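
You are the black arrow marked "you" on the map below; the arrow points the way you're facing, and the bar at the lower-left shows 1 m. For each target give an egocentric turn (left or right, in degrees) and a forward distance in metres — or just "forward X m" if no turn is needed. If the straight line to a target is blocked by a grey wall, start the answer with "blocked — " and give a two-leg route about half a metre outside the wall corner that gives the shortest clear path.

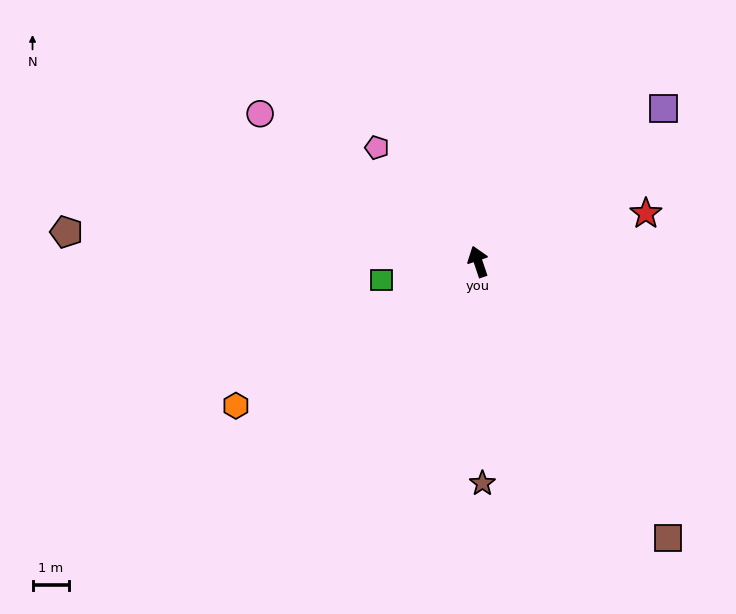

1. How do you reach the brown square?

turn right 164°, forward 9.1 m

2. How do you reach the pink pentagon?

turn left 23°, forward 4.1 m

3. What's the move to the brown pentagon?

turn left 67°, forward 11.2 m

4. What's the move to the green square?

turn left 82°, forward 2.7 m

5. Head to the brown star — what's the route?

turn left 162°, forward 6.0 m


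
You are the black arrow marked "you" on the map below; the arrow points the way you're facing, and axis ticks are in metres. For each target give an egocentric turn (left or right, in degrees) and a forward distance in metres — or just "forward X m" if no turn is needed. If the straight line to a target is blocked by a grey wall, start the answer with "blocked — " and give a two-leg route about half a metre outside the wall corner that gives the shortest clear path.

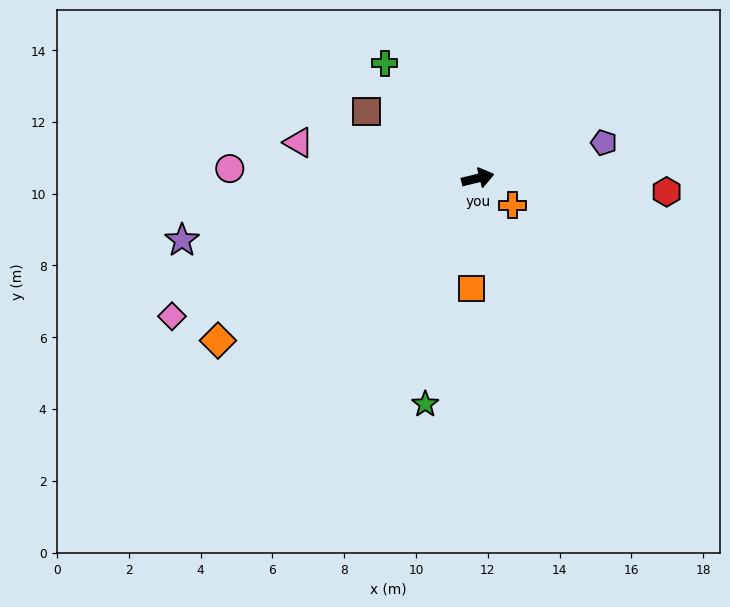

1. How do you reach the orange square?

turn right 107°, forward 3.1 m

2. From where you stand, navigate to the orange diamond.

turn right 162°, forward 8.5 m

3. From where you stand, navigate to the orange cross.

turn right 52°, forward 1.2 m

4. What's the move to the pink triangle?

turn left 155°, forward 5.1 m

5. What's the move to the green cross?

turn left 115°, forward 4.1 m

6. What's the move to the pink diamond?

turn right 170°, forward 9.3 m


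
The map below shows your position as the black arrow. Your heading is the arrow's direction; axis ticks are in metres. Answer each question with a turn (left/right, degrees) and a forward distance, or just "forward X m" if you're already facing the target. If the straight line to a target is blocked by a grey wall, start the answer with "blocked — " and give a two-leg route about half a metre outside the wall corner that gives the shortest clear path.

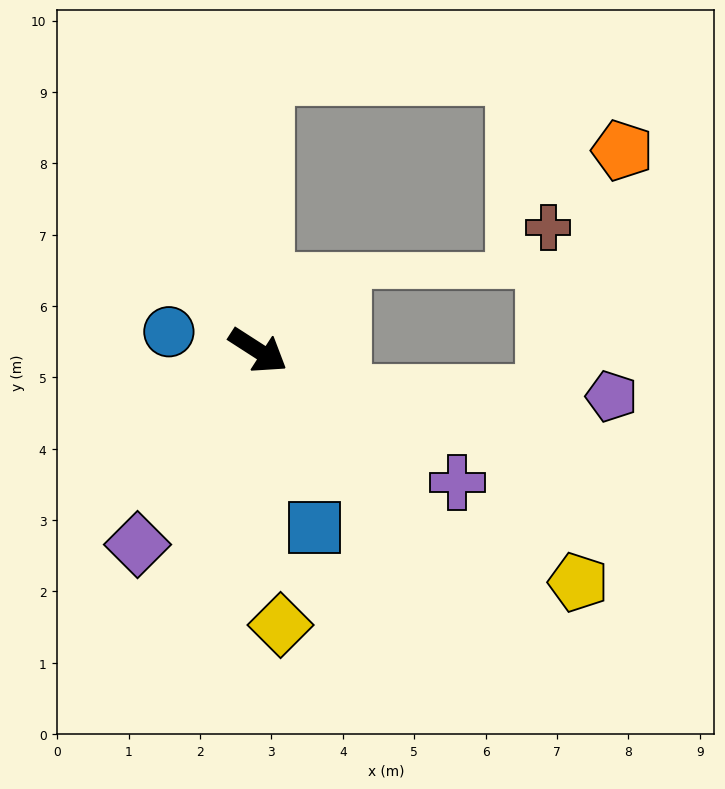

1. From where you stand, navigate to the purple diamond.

turn right 89°, forward 3.2 m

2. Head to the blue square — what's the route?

turn right 40°, forward 2.6 m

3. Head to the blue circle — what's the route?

turn right 159°, forward 1.3 m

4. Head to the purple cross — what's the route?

forward 3.3 m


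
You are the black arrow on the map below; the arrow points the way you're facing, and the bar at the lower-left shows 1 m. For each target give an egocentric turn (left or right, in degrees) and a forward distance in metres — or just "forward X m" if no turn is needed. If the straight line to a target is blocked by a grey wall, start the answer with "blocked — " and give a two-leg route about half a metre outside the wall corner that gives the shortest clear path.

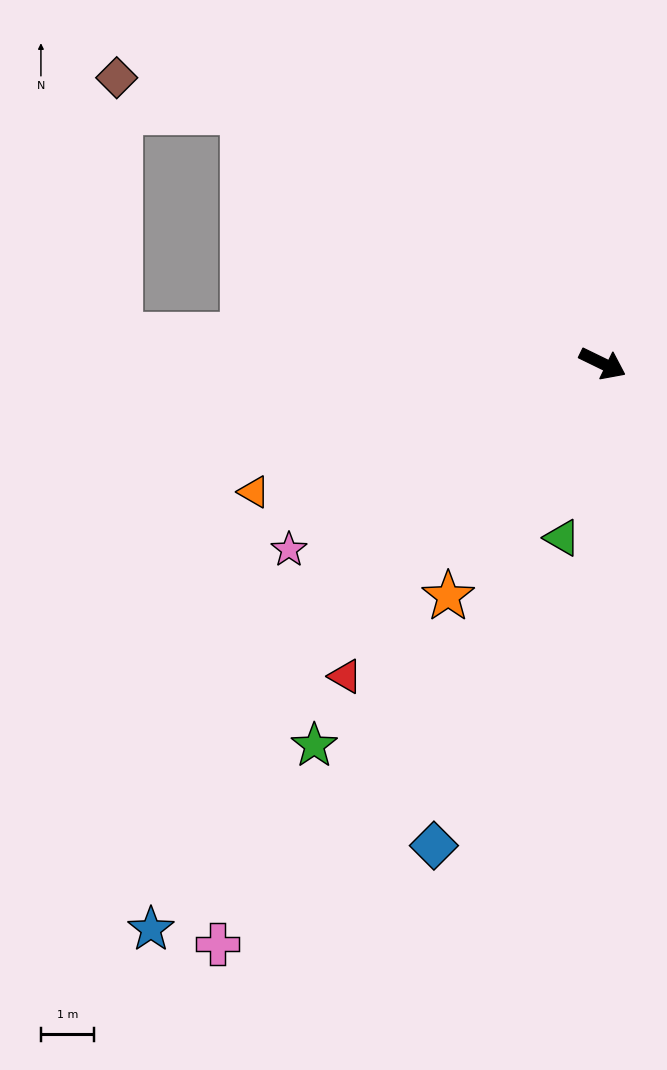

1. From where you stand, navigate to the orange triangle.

turn right 134°, forward 7.0 m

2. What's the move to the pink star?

turn right 123°, forward 6.8 m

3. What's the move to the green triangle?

turn right 77°, forward 3.3 m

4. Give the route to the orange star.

turn right 98°, forward 5.2 m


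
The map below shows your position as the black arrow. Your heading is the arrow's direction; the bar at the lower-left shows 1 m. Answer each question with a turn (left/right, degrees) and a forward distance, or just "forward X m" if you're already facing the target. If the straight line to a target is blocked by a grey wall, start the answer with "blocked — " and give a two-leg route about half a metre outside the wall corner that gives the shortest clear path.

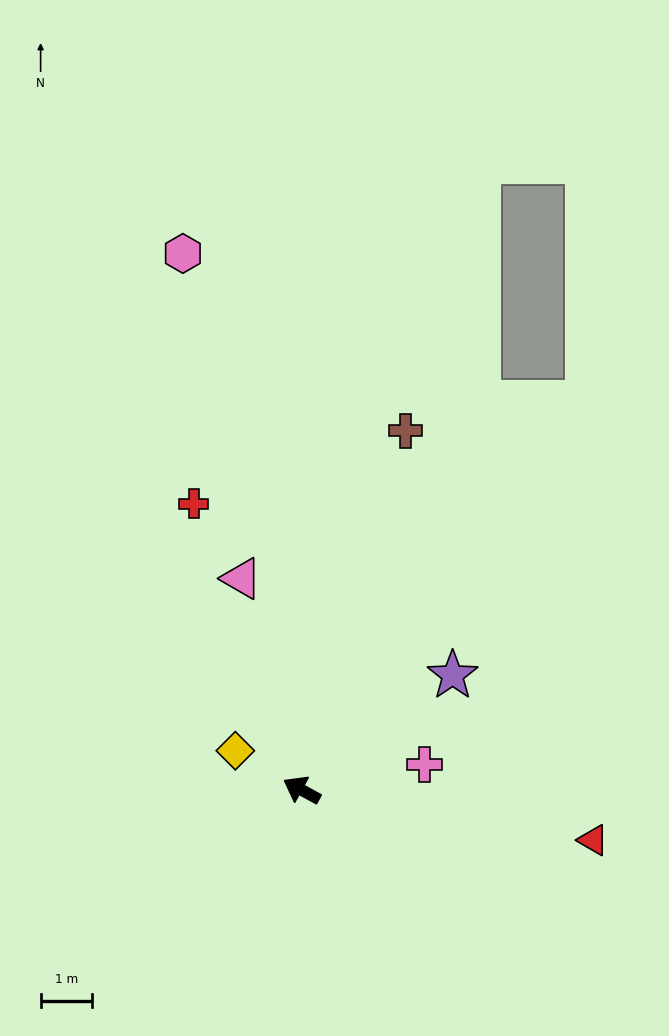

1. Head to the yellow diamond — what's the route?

forward 1.5 m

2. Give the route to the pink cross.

turn right 140°, forward 2.4 m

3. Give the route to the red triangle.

turn right 161°, forward 5.7 m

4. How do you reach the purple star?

turn right 114°, forward 3.7 m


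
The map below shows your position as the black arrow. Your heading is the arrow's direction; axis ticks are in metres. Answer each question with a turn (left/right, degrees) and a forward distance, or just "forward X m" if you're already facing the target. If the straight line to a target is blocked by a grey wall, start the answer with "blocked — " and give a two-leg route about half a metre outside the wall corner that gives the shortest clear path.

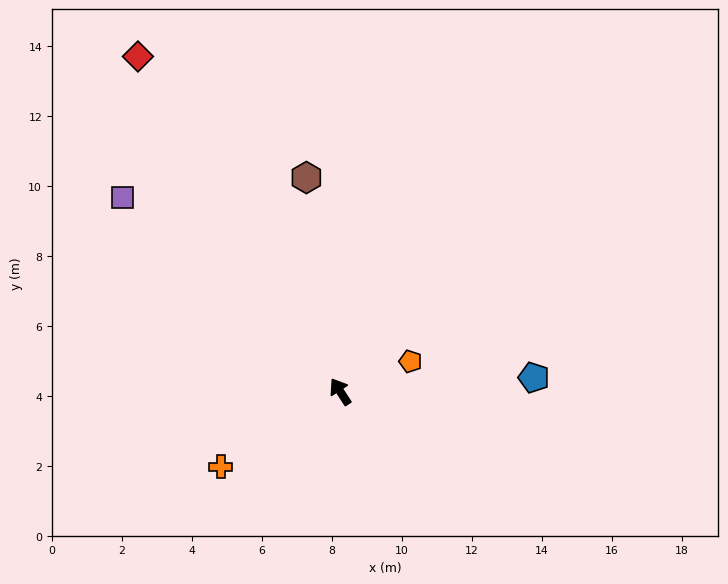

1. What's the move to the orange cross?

turn left 89°, forward 4.0 m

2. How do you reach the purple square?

turn left 15°, forward 8.3 m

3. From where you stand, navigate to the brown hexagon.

turn right 24°, forward 6.2 m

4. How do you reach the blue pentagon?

turn right 119°, forward 5.5 m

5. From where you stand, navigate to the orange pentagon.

turn right 100°, forward 2.2 m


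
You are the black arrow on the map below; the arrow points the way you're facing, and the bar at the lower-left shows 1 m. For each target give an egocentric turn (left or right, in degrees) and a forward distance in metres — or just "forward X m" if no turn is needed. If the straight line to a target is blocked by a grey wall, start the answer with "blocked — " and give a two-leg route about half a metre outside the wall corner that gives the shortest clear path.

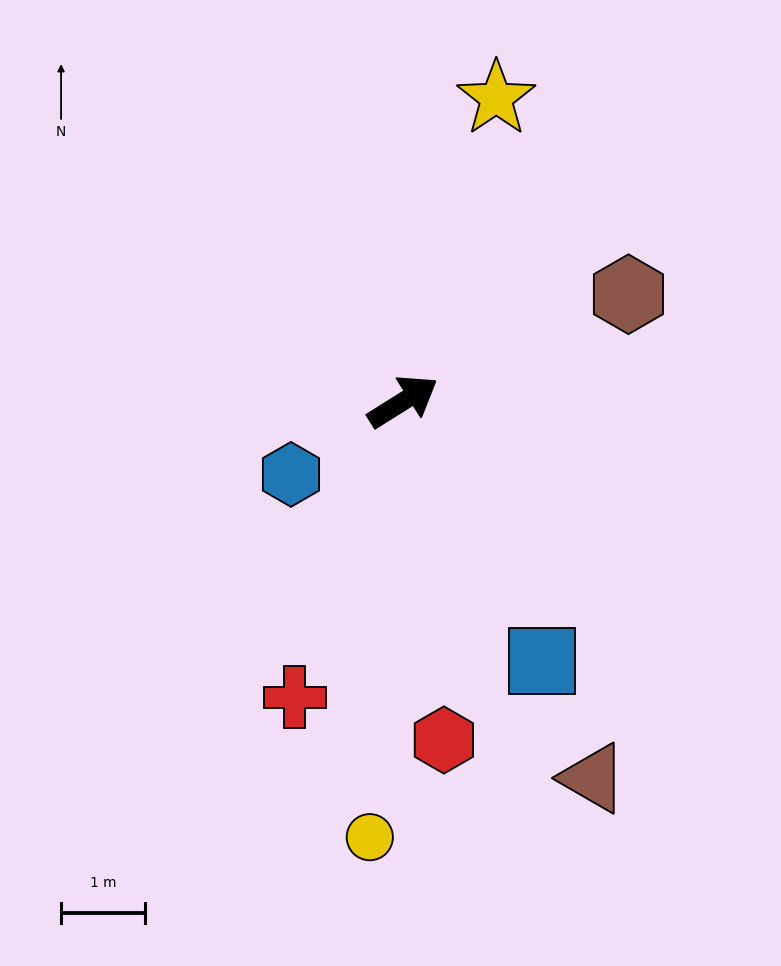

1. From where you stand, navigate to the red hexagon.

turn right 115°, forward 4.1 m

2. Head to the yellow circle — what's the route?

turn right 126°, forward 5.2 m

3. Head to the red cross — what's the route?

turn right 142°, forward 3.8 m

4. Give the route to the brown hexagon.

turn right 7°, forward 3.0 m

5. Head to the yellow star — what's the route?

turn left 41°, forward 3.8 m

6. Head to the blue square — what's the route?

turn right 94°, forward 3.5 m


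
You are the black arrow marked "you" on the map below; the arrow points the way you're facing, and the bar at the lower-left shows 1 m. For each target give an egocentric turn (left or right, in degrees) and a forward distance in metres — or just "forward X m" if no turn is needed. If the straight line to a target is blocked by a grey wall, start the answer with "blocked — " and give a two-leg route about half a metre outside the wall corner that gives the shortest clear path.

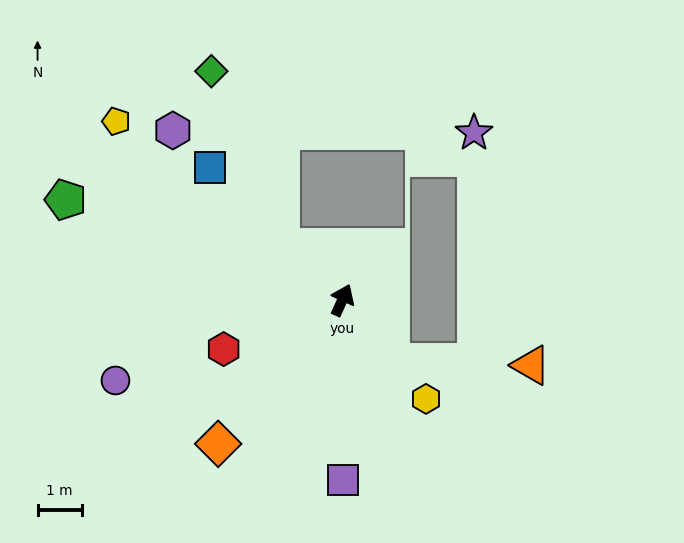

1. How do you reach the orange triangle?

blocked — turn right 118°, forward 1.8 m, then turn left 51°, forward 3.2 m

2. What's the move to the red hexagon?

turn left 137°, forward 2.9 m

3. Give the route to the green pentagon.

turn left 94°, forward 6.7 m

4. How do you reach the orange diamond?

turn left 163°, forward 4.3 m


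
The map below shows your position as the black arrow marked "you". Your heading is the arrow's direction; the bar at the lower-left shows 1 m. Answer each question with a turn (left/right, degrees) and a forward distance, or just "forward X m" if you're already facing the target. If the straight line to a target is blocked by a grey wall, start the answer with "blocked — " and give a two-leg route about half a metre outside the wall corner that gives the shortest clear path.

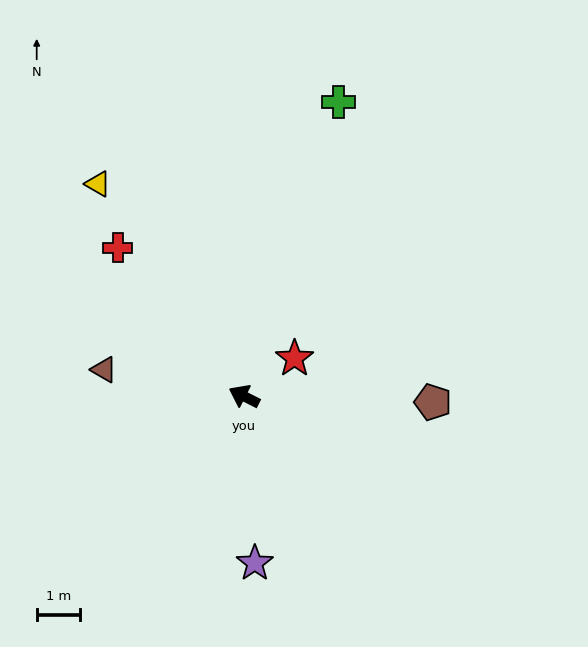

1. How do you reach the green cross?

turn right 81°, forward 7.1 m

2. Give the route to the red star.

turn right 116°, forward 1.4 m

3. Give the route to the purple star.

turn left 120°, forward 3.8 m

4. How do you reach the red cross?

turn right 23°, forward 4.5 m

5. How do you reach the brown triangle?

turn left 16°, forward 3.3 m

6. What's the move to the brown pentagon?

turn right 155°, forward 4.3 m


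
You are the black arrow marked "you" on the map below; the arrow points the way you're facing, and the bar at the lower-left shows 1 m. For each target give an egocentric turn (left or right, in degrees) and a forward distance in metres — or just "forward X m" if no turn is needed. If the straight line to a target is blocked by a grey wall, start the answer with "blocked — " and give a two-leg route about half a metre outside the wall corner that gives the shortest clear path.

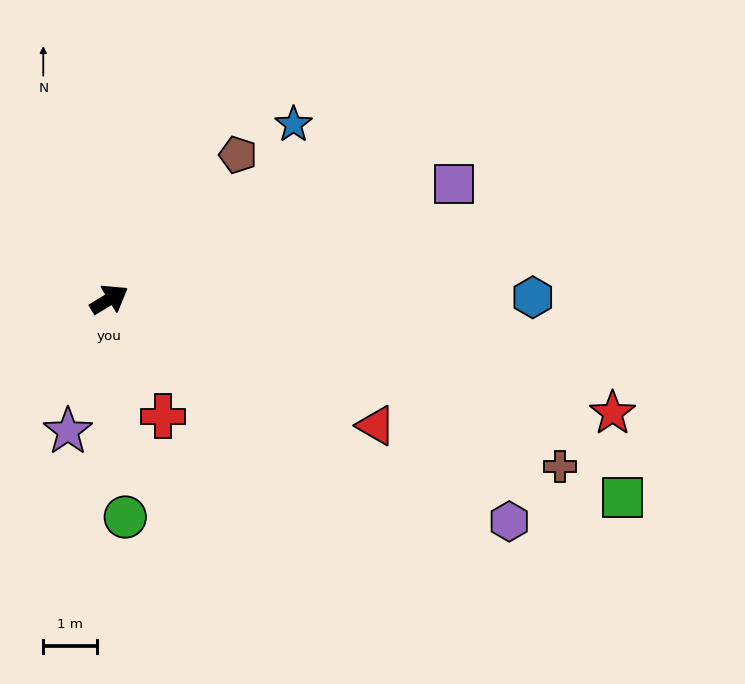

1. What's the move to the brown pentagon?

turn left 17°, forward 3.6 m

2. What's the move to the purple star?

turn right 139°, forward 2.6 m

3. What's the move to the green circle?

turn right 117°, forward 4.0 m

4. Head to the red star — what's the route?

turn right 44°, forward 9.5 m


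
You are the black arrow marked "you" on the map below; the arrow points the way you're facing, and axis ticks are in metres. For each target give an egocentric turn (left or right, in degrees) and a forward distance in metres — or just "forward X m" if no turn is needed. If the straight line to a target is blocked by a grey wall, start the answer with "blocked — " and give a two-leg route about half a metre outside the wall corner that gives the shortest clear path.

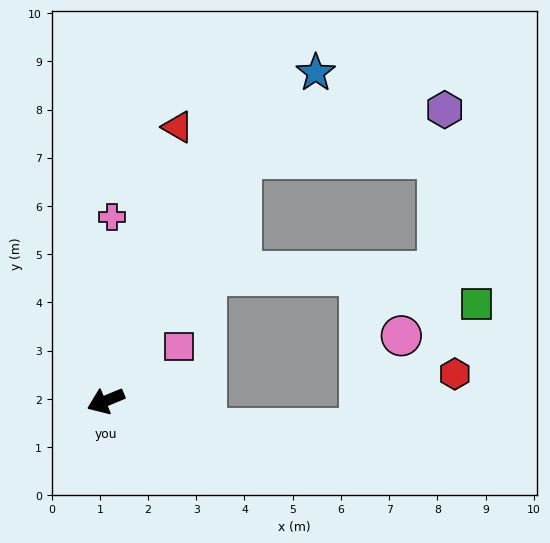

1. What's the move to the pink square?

turn right 166°, forward 1.9 m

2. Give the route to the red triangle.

turn right 127°, forward 5.9 m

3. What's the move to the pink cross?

turn right 114°, forward 3.8 m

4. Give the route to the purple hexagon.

blocked — turn right 142°, forward 5.8 m, then turn right 47°, forward 4.3 m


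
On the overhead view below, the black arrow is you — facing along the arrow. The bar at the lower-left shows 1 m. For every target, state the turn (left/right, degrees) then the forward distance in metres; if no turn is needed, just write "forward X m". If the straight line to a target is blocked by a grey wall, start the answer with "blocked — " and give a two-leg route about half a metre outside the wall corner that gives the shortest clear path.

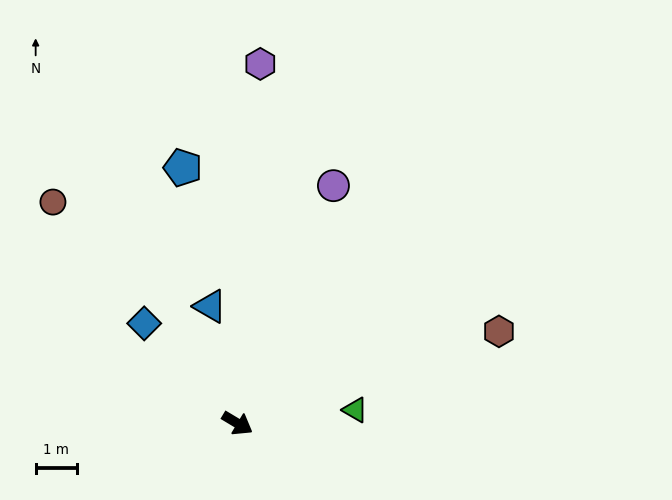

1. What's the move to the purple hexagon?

turn left 117°, forward 8.7 m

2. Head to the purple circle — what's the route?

turn left 99°, forward 6.2 m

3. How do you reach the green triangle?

turn left 37°, forward 2.9 m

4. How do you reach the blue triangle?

turn left 134°, forward 2.9 m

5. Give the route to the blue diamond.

turn left 164°, forward 3.3 m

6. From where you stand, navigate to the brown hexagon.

turn left 50°, forward 6.7 m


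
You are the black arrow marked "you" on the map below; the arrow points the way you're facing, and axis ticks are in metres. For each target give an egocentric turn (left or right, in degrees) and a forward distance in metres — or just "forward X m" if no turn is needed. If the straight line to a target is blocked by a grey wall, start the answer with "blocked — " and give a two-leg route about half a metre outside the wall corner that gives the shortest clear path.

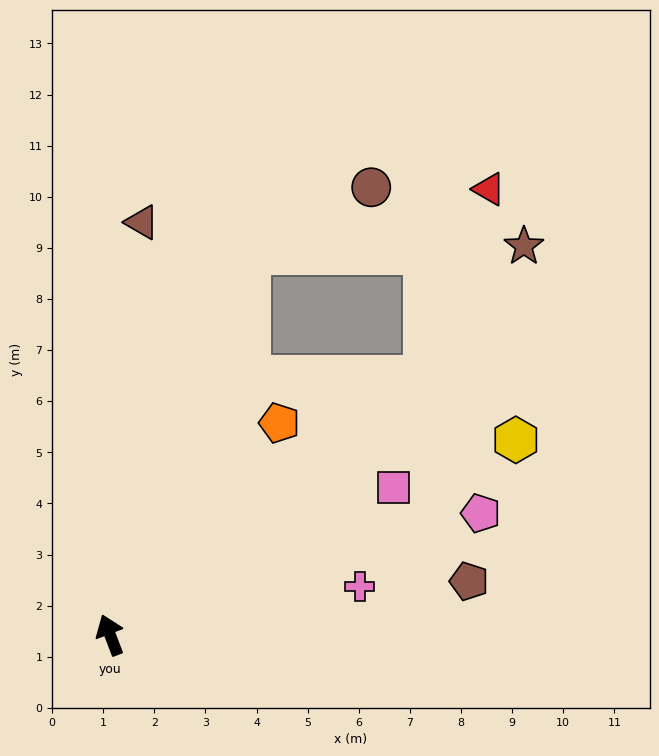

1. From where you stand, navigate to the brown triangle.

turn right 25°, forward 8.1 m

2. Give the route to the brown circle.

blocked — turn right 41°, forward 8.0 m, then turn right 42°, forward 2.7 m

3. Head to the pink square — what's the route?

turn right 83°, forward 6.2 m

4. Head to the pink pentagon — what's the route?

turn right 93°, forward 7.6 m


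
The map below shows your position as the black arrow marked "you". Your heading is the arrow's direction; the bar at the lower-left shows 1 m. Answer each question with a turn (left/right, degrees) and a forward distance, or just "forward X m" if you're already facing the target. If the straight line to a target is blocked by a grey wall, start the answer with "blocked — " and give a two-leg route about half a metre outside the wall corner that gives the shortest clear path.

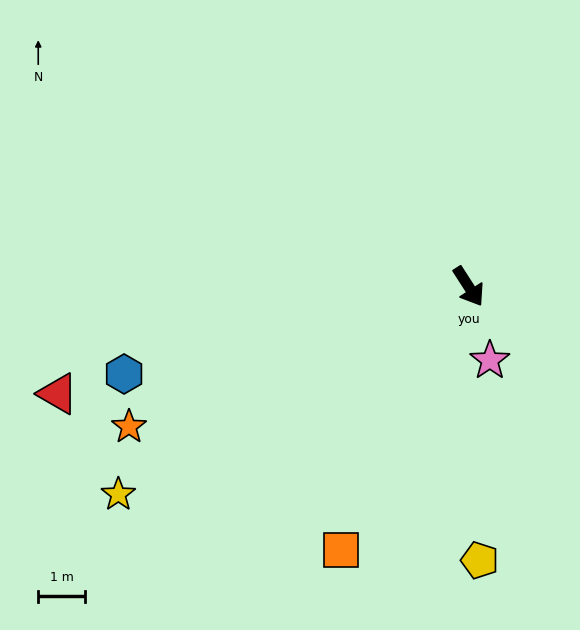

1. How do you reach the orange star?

turn right 100°, forward 7.8 m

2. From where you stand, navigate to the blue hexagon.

turn right 109°, forward 7.5 m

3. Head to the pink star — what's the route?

turn right 17°, forward 1.6 m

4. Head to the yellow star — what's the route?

turn right 92°, forward 8.6 m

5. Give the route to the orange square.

turn right 59°, forward 6.2 m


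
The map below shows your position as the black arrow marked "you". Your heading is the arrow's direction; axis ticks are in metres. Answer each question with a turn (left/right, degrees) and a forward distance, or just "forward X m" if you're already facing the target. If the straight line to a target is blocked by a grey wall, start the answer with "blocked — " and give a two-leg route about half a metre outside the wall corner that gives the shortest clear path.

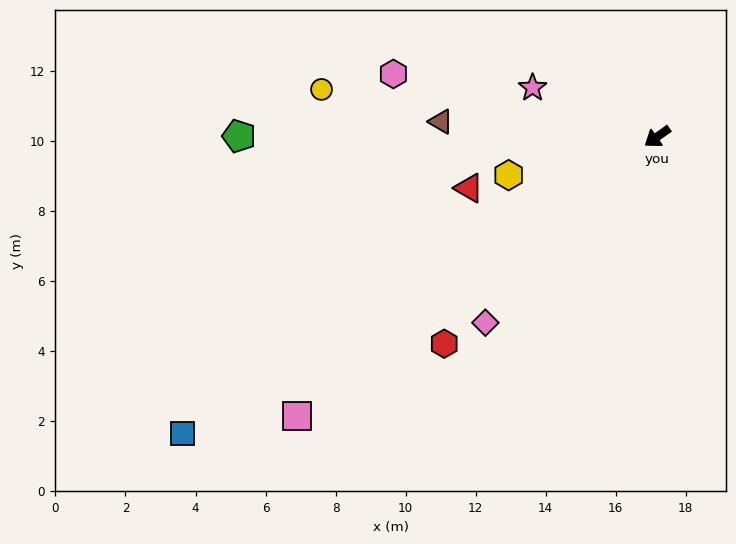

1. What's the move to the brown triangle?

turn right 39°, forward 6.2 m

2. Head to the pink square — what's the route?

turn left 2°, forward 13.0 m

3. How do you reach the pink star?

turn right 57°, forward 3.8 m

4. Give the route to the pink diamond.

turn left 12°, forward 7.2 m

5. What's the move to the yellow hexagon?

turn right 21°, forward 4.4 m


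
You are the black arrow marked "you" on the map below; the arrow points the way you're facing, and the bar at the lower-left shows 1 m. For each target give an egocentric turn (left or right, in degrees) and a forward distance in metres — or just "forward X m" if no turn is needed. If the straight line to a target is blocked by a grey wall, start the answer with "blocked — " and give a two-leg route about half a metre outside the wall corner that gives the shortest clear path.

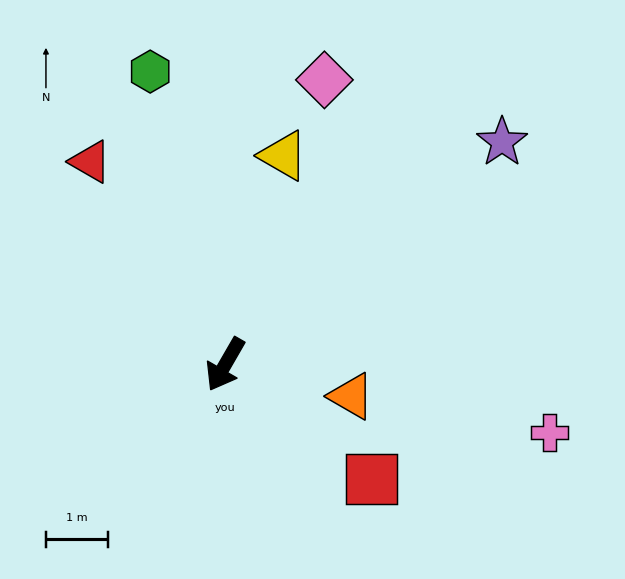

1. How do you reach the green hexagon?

turn right 136°, forward 4.9 m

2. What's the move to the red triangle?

turn right 116°, forward 4.0 m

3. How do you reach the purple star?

turn left 159°, forward 5.8 m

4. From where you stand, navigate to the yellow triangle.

turn right 166°, forward 3.5 m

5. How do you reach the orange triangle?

turn left 106°, forward 2.1 m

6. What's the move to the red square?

turn left 82°, forward 3.0 m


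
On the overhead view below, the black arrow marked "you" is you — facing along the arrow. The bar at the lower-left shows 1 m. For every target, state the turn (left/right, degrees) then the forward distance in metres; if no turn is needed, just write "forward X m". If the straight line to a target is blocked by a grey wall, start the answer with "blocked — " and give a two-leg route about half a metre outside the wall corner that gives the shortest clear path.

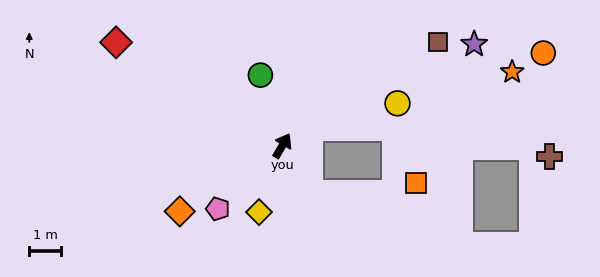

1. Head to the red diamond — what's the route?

turn left 89°, forward 6.2 m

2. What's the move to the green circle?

turn left 48°, forward 2.3 m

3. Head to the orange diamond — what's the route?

turn left 153°, forward 3.9 m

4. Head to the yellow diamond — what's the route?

turn right 169°, forward 2.2 m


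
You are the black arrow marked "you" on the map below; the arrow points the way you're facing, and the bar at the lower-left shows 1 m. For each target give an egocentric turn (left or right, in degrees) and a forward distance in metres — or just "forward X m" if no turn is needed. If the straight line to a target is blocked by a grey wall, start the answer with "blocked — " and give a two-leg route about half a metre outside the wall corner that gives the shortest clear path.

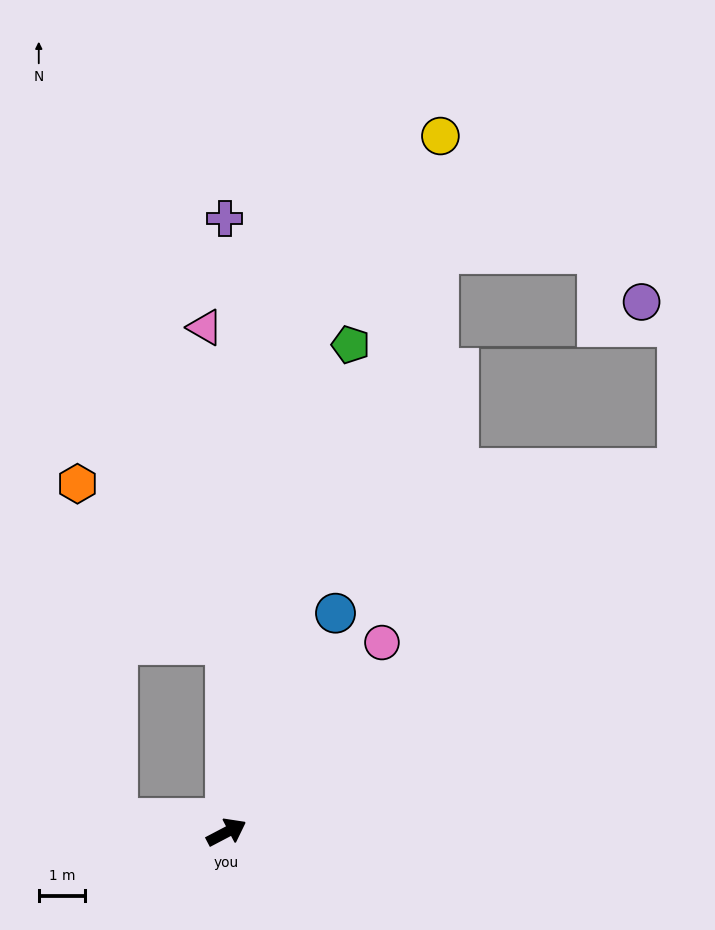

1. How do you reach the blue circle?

turn left 36°, forward 5.3 m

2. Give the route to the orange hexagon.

blocked — turn left 63°, forward 4.0 m, then turn left 42°, forward 4.7 m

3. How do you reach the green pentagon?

turn left 48°, forward 10.8 m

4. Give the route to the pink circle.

turn left 23°, forward 5.3 m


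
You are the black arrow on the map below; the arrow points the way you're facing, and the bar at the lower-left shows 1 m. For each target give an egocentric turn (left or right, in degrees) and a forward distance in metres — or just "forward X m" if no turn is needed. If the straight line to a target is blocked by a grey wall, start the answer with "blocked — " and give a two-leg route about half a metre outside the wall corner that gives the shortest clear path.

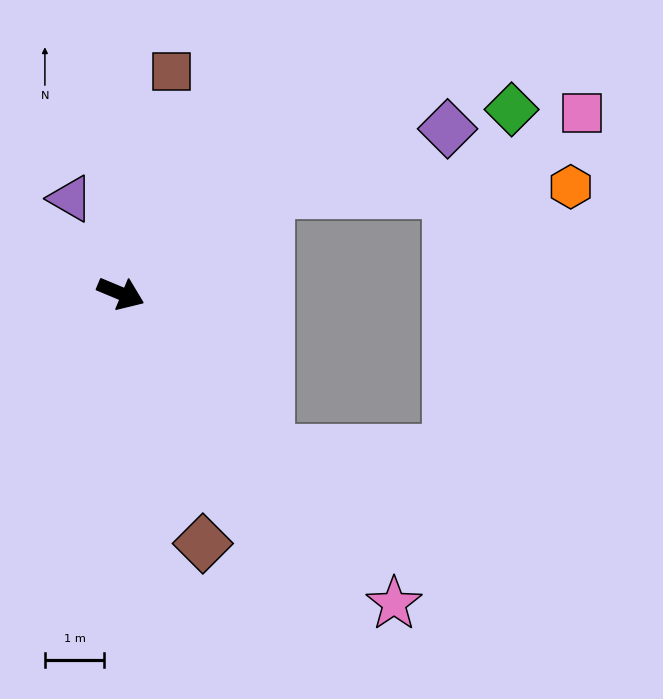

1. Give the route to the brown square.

turn left 100°, forward 3.8 m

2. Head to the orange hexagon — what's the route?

blocked — turn left 57°, forward 3.0 m, then turn right 33°, forward 5.1 m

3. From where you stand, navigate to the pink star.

turn right 26°, forward 6.9 m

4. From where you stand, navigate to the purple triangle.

turn left 141°, forward 1.8 m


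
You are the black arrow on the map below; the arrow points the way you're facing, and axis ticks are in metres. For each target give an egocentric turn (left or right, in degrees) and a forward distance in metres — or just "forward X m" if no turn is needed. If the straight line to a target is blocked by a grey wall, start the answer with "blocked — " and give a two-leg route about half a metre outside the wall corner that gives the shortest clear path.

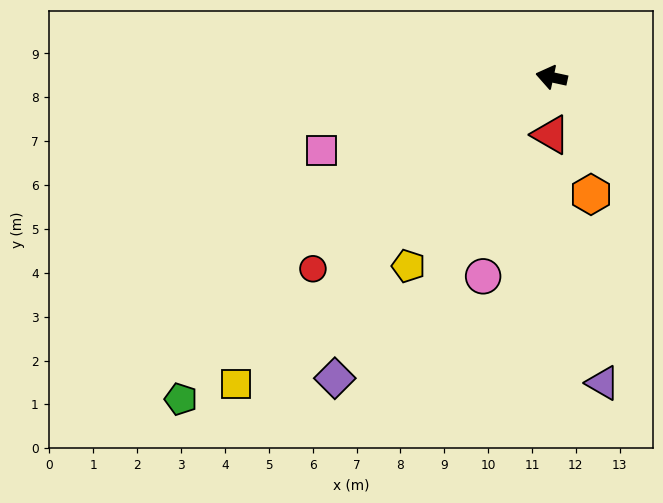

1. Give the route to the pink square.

turn left 30°, forward 5.5 m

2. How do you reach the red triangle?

turn left 101°, forward 1.3 m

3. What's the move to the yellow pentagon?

turn left 65°, forward 5.4 m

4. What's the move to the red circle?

turn left 51°, forward 7.0 m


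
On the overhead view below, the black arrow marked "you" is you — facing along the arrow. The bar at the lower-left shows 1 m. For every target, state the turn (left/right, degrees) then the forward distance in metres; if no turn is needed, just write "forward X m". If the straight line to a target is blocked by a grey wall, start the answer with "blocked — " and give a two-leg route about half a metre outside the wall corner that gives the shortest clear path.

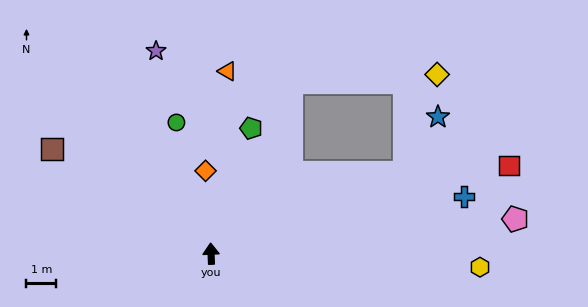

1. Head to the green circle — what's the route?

turn left 12°, forward 4.6 m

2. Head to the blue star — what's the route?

blocked — turn right 70°, forward 7.1 m, then turn left 37°, forward 2.2 m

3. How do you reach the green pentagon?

turn right 20°, forward 4.5 m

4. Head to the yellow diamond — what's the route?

blocked — turn right 27°, forward 6.4 m, then turn right 62°, forward 5.0 m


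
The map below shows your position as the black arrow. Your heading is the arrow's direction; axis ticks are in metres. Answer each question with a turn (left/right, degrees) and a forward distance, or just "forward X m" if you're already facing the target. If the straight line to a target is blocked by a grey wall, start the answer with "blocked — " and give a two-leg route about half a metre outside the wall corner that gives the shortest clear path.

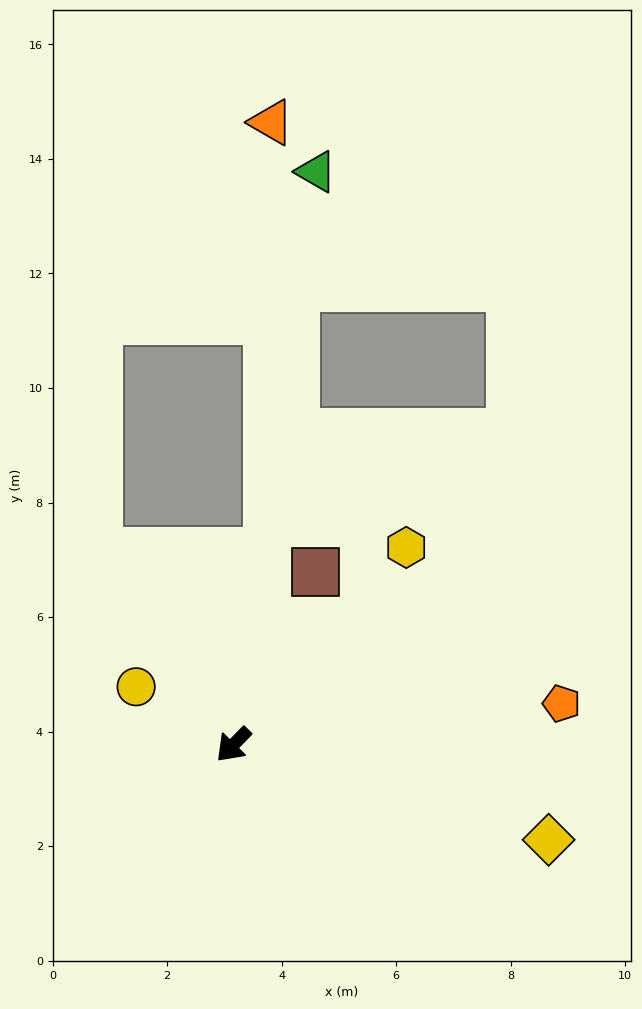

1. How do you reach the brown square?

turn right 161°, forward 3.3 m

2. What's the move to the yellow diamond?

turn left 117°, forward 5.8 m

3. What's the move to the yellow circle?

turn right 77°, forward 2.0 m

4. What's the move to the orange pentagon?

turn left 141°, forward 5.8 m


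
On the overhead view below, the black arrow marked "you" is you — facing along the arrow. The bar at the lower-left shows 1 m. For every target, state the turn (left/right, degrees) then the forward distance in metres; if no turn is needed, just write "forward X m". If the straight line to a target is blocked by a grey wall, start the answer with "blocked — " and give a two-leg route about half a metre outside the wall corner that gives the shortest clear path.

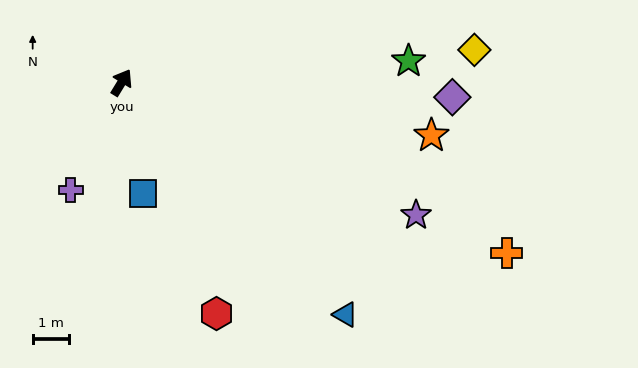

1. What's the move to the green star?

turn right 54°, forward 7.9 m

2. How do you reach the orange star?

turn right 68°, forward 8.6 m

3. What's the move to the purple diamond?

turn right 61°, forward 9.0 m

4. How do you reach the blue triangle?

turn right 105°, forward 8.8 m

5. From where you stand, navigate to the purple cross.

turn right 174°, forward 3.2 m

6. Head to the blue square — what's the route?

turn right 138°, forward 3.1 m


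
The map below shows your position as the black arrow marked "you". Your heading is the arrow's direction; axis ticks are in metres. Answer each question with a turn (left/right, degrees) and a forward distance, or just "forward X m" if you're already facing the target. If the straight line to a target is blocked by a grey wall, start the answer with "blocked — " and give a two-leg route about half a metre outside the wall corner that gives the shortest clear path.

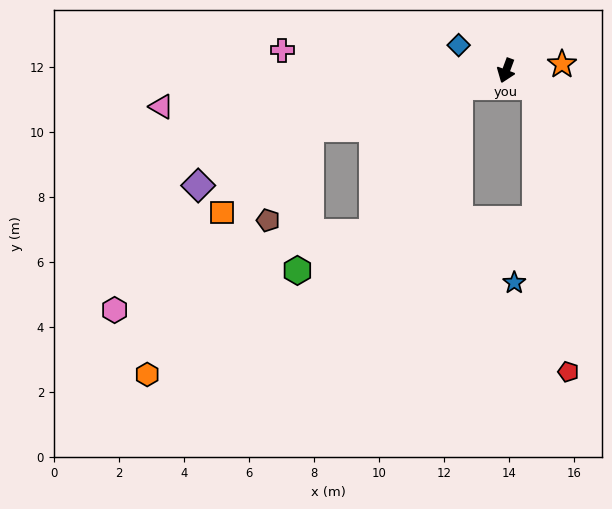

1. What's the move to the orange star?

turn left 117°, forward 1.7 m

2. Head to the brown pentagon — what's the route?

blocked — turn right 53°, forward 6.3 m, then turn left 49°, forward 3.1 m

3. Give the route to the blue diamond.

turn right 98°, forward 1.7 m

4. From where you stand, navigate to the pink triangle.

turn right 64°, forward 10.7 m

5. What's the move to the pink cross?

turn right 75°, forward 6.9 m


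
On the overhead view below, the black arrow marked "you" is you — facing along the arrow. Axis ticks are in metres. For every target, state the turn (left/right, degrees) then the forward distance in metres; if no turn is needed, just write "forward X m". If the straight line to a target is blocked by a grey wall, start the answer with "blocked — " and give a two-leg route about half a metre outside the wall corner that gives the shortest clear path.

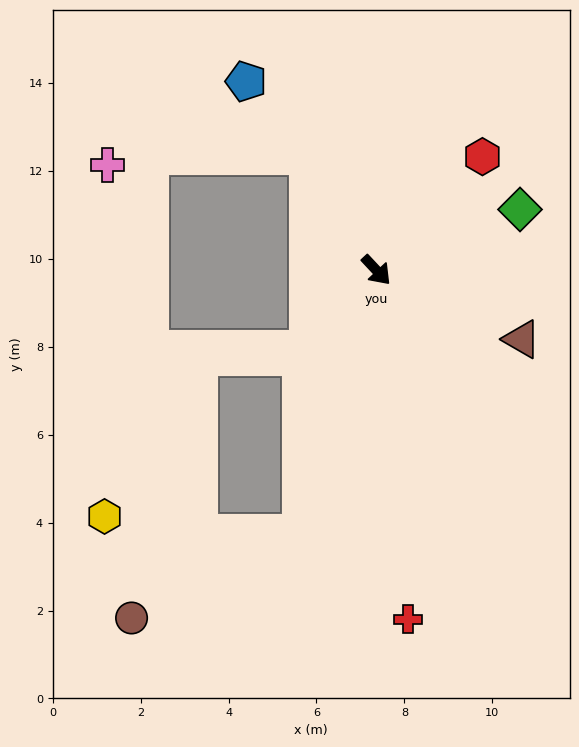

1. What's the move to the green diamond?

turn left 70°, forward 3.5 m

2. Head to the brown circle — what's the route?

blocked — turn right 59°, forward 6.2 m, then turn right 47°, forward 4.3 m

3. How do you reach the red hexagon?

turn left 94°, forward 3.5 m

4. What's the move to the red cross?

turn right 38°, forward 8.0 m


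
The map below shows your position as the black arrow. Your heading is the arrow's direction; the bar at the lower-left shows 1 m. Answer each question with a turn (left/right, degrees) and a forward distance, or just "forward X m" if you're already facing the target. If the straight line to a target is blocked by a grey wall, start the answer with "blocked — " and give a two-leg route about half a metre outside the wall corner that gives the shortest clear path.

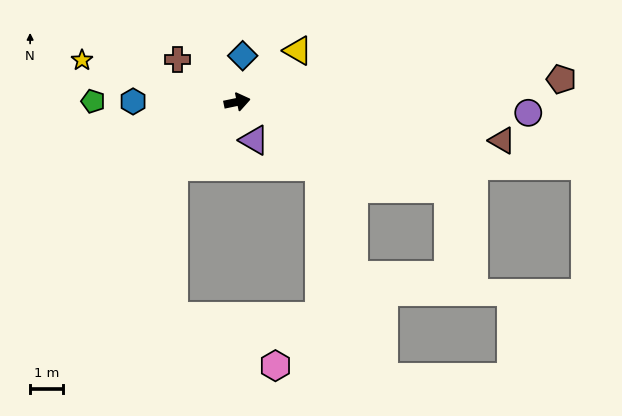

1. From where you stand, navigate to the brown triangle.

turn right 20°, forward 8.2 m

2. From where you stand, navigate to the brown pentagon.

turn right 8°, forward 9.9 m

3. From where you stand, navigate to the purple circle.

turn right 14°, forward 8.9 m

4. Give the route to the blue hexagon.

turn left 168°, forward 3.2 m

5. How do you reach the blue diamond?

turn left 71°, forward 1.4 m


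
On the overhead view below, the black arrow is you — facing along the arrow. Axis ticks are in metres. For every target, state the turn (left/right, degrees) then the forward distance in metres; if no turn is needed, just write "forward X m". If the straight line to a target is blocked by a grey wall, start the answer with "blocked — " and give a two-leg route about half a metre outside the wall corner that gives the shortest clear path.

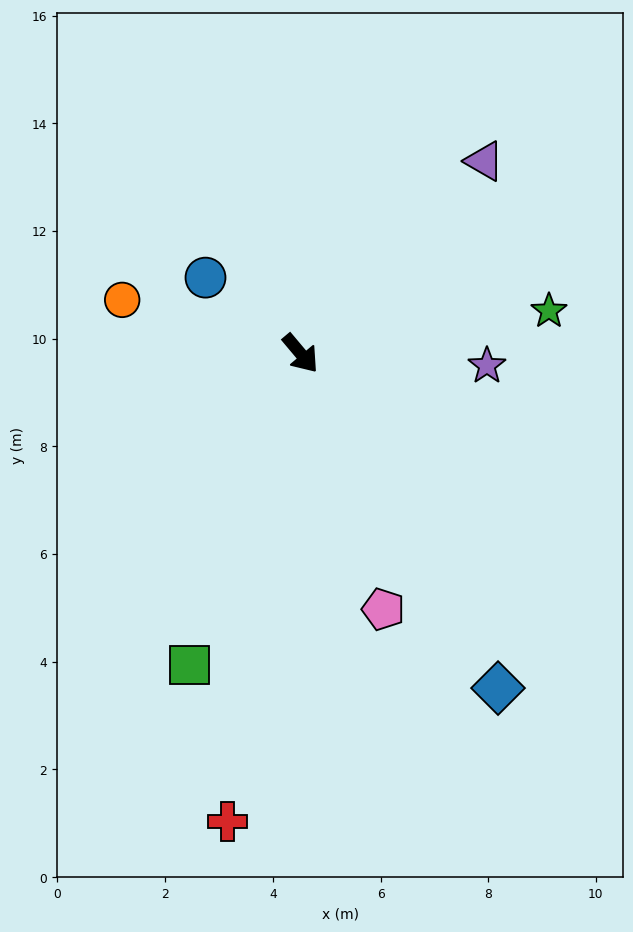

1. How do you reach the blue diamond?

turn right 10°, forward 7.2 m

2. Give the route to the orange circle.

turn right 147°, forward 3.5 m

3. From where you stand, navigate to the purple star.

turn left 46°, forward 3.5 m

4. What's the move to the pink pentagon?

turn right 22°, forward 5.0 m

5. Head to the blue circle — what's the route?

turn right 169°, forward 2.3 m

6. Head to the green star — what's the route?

turn left 60°, forward 4.7 m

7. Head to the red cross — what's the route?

turn right 49°, forward 8.8 m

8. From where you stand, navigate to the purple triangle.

turn left 96°, forward 4.9 m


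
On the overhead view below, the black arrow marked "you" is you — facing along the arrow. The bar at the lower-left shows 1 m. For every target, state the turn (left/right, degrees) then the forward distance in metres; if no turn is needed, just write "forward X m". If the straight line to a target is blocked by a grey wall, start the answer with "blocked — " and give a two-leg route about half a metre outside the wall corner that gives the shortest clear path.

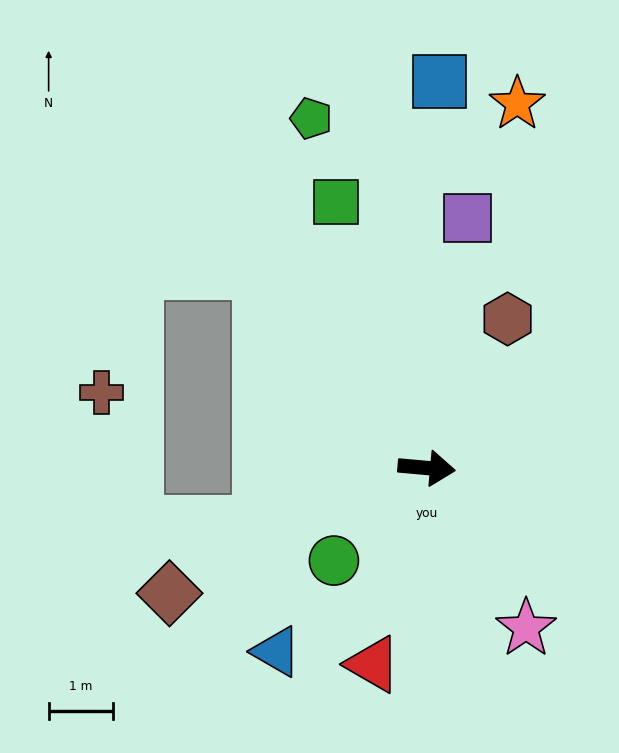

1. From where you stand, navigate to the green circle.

turn right 130°, forward 2.0 m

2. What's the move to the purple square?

turn left 86°, forward 3.9 m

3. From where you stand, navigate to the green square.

turn left 114°, forward 4.3 m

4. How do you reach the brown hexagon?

turn left 67°, forward 2.6 m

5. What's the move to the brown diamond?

turn right 149°, forward 4.4 m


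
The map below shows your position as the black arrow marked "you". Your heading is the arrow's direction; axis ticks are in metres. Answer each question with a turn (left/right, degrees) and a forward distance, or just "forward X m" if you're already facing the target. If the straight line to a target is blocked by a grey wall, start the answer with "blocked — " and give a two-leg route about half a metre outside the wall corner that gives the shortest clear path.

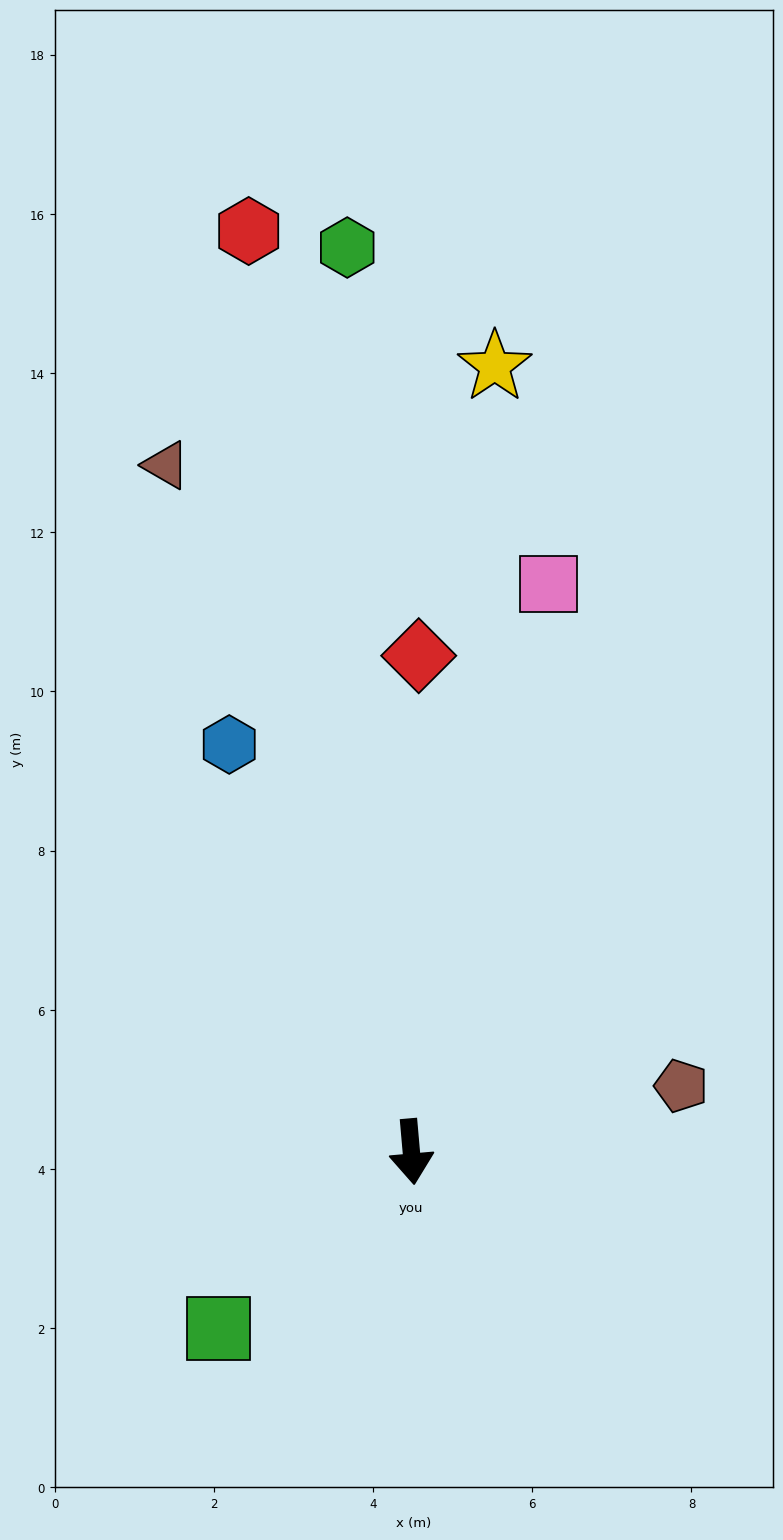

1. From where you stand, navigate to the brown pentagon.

turn left 99°, forward 3.5 m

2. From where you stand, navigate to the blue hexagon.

turn right 161°, forward 5.6 m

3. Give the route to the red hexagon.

turn right 175°, forward 11.7 m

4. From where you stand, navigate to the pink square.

turn left 161°, forward 7.3 m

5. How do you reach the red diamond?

turn left 174°, forward 6.2 m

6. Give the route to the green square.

turn right 53°, forward 3.3 m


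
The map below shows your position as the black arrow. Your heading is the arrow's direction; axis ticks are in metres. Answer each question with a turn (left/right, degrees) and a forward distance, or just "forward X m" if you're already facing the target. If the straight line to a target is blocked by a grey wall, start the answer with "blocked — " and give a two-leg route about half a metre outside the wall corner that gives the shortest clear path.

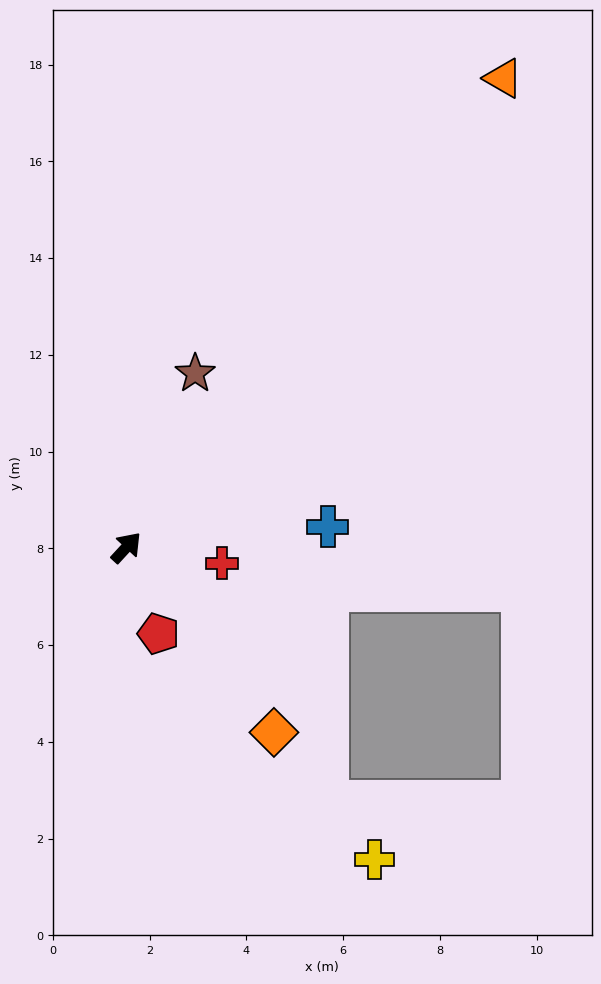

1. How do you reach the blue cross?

turn right 41°, forward 4.2 m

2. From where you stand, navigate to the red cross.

turn right 57°, forward 2.0 m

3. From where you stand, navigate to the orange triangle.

turn left 4°, forward 12.4 m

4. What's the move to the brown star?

turn left 21°, forward 3.9 m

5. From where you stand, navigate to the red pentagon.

turn right 117°, forward 1.9 m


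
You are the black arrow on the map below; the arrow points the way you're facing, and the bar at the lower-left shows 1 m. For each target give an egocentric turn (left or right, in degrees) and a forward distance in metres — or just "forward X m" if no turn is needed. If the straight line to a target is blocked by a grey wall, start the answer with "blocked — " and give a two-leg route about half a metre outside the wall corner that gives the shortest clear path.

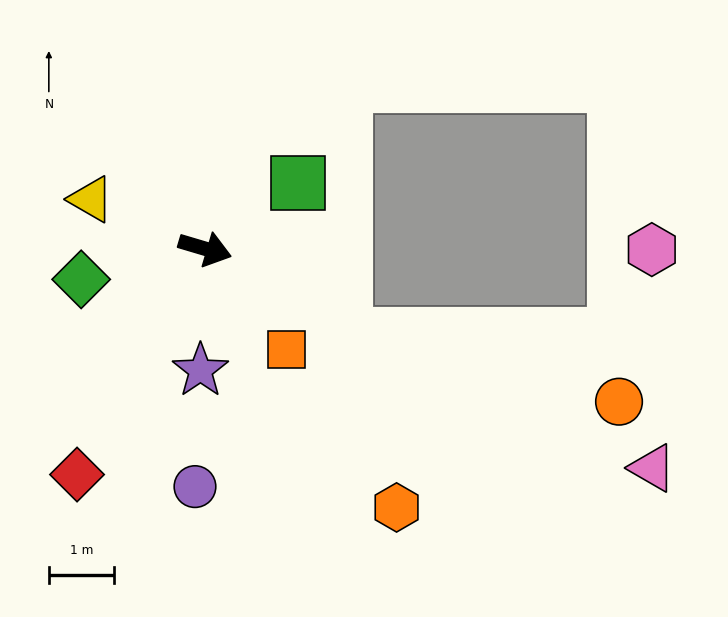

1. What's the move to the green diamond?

turn right 150°, forward 2.0 m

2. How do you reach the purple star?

turn right 76°, forward 1.9 m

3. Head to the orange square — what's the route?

turn right 34°, forward 2.0 m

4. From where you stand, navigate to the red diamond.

turn right 103°, forward 4.0 m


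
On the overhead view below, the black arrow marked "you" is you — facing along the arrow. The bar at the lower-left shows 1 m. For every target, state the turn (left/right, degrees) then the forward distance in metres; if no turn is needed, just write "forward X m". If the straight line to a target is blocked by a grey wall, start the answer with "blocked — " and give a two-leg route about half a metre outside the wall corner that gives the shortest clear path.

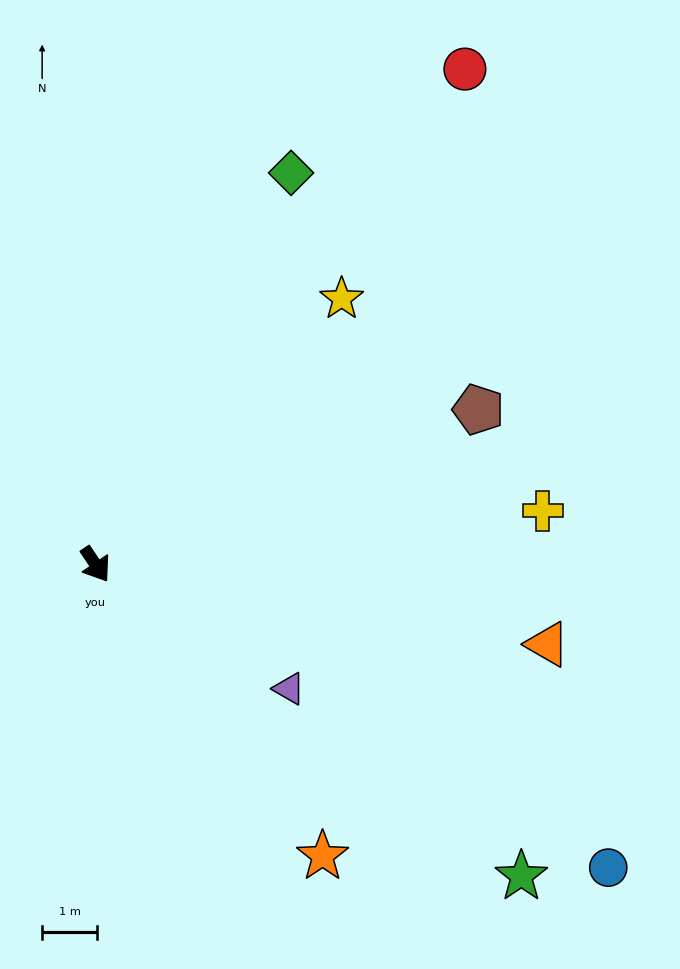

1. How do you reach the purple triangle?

turn left 23°, forward 4.2 m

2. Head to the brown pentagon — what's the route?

turn left 78°, forward 7.5 m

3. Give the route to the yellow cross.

turn left 63°, forward 8.2 m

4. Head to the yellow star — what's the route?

turn left 103°, forward 6.6 m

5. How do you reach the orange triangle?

turn left 46°, forward 8.3 m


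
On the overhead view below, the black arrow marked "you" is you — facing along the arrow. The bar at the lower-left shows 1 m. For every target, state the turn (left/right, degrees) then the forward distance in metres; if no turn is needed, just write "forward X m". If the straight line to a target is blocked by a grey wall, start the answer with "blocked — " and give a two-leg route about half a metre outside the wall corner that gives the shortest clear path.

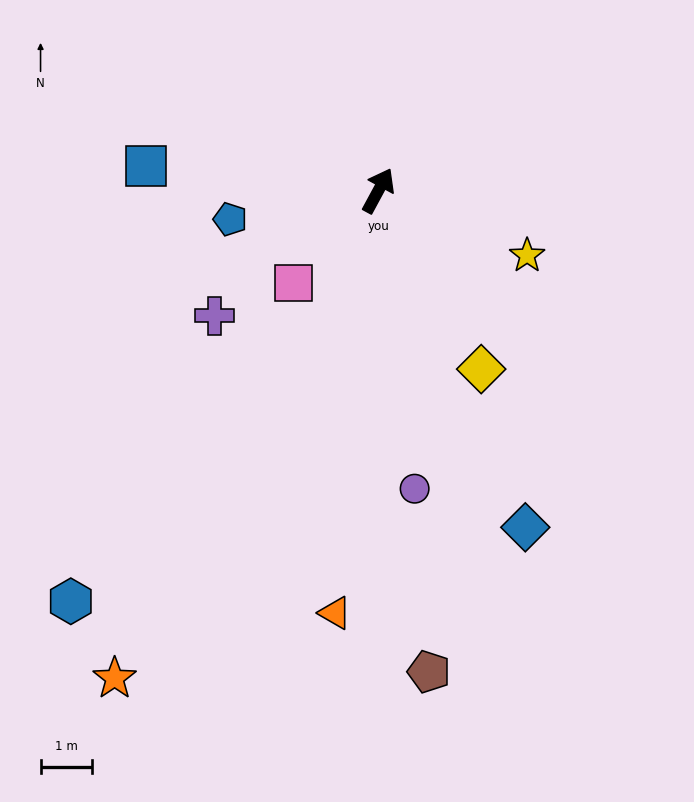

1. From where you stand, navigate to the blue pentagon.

turn left 129°, forward 2.9 m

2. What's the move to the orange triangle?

turn right 157°, forward 8.2 m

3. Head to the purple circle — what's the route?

turn right 145°, forward 5.8 m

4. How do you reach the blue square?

turn left 112°, forward 4.5 m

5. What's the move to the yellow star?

turn right 85°, forward 3.1 m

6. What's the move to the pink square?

turn left 166°, forward 2.4 m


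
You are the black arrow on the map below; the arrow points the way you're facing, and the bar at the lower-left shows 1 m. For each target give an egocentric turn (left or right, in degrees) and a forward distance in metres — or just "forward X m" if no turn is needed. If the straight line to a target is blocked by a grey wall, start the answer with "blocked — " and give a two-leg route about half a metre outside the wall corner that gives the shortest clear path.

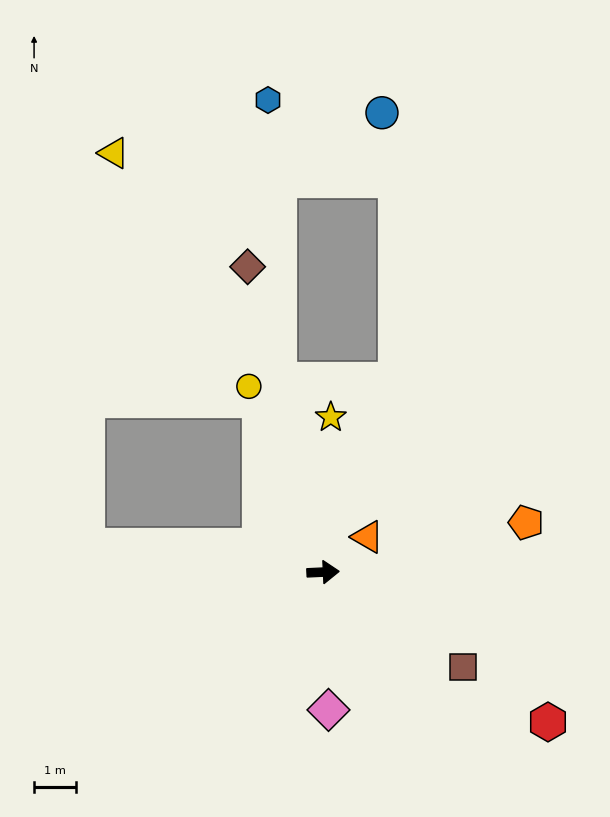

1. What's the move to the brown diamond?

turn left 101°, forward 7.5 m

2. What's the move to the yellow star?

turn left 84°, forward 3.7 m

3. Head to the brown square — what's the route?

turn right 37°, forward 4.0 m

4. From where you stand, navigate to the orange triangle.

turn left 36°, forward 1.4 m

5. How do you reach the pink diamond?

turn right 90°, forward 3.3 m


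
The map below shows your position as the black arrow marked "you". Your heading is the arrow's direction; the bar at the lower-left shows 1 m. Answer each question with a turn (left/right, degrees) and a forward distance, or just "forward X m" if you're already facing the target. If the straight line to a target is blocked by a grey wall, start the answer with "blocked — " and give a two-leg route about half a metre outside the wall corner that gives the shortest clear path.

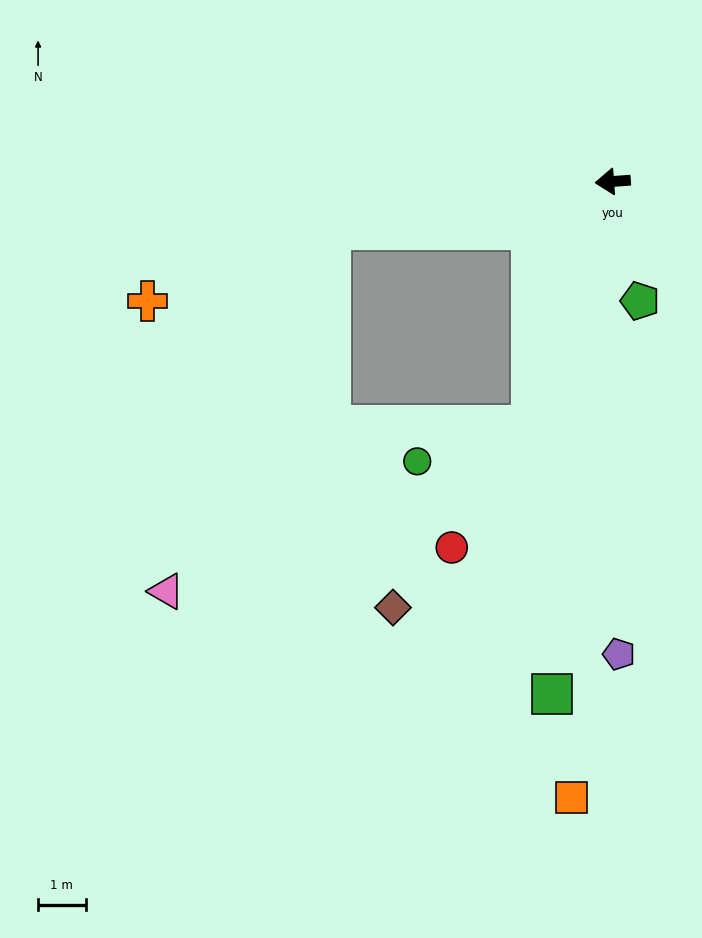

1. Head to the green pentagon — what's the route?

turn left 99°, forward 2.6 m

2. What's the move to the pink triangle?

blocked — turn left 6°, forward 6.0 m, then turn left 56°, forward 8.3 m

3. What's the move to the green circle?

blocked — turn left 67°, forward 5.4 m, then turn right 54°, forward 2.5 m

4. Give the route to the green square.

turn left 79°, forward 10.8 m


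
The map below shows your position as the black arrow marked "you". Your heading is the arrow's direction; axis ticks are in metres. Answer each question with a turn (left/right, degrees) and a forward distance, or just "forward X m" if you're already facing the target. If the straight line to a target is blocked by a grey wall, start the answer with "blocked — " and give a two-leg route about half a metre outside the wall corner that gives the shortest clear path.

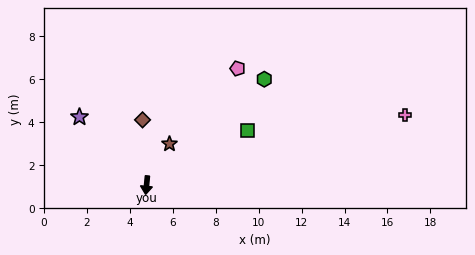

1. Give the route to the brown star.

turn left 156°, forward 2.2 m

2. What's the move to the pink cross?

turn left 111°, forward 12.5 m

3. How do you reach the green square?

turn left 124°, forward 5.3 m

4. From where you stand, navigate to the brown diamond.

turn right 171°, forward 3.0 m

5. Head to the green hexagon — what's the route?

turn left 138°, forward 7.4 m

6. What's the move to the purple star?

turn right 130°, forward 4.5 m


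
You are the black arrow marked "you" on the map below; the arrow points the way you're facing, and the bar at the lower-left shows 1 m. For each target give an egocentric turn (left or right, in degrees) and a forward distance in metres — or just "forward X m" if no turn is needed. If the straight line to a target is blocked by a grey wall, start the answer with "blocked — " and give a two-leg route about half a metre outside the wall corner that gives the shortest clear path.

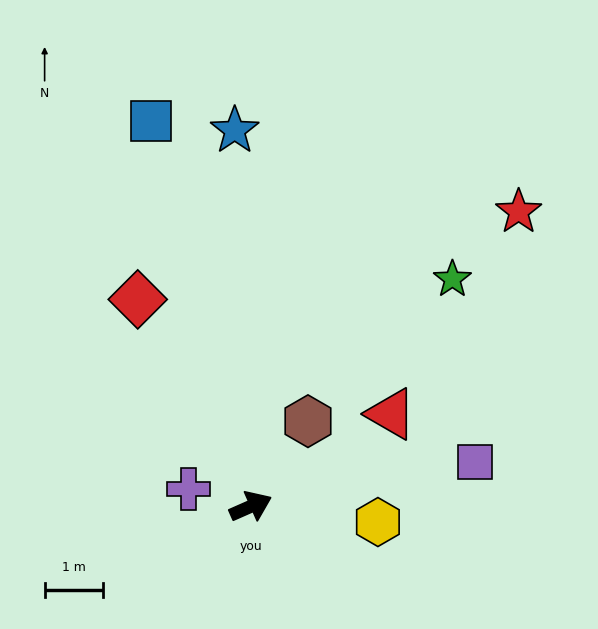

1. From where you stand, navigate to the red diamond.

turn left 95°, forward 4.1 m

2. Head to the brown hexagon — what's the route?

turn left 32°, forward 1.8 m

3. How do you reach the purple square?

turn right 13°, forward 3.9 m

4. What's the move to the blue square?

turn left 81°, forward 6.9 m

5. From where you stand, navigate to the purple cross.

turn left 141°, forward 1.1 m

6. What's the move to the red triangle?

turn left 10°, forward 2.9 m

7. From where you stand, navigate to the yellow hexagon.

turn right 31°, forward 2.2 m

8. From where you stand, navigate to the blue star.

turn left 69°, forward 6.5 m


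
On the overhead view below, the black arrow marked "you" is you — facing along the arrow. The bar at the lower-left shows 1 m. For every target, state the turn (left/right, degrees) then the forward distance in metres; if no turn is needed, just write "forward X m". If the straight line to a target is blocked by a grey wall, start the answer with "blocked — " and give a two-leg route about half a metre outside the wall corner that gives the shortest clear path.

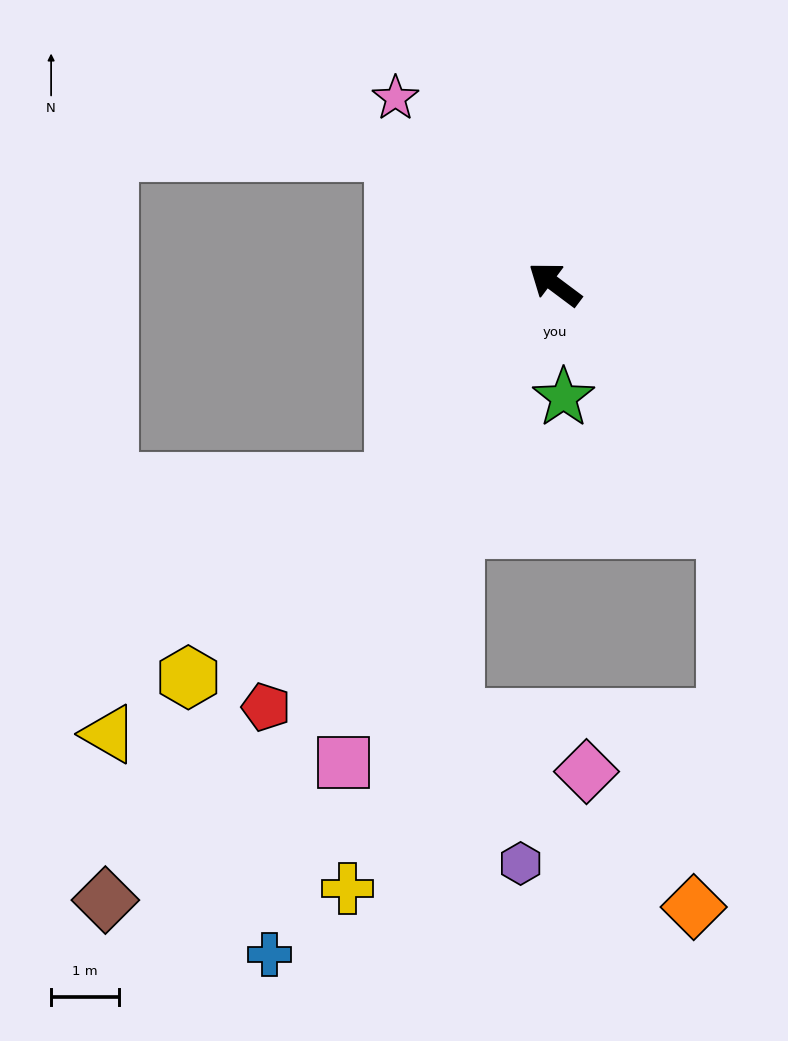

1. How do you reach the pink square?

turn left 103°, forward 7.7 m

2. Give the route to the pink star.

turn right 13°, forward 3.6 m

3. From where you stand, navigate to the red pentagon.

turn left 92°, forward 7.6 m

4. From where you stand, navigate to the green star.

turn left 131°, forward 1.7 m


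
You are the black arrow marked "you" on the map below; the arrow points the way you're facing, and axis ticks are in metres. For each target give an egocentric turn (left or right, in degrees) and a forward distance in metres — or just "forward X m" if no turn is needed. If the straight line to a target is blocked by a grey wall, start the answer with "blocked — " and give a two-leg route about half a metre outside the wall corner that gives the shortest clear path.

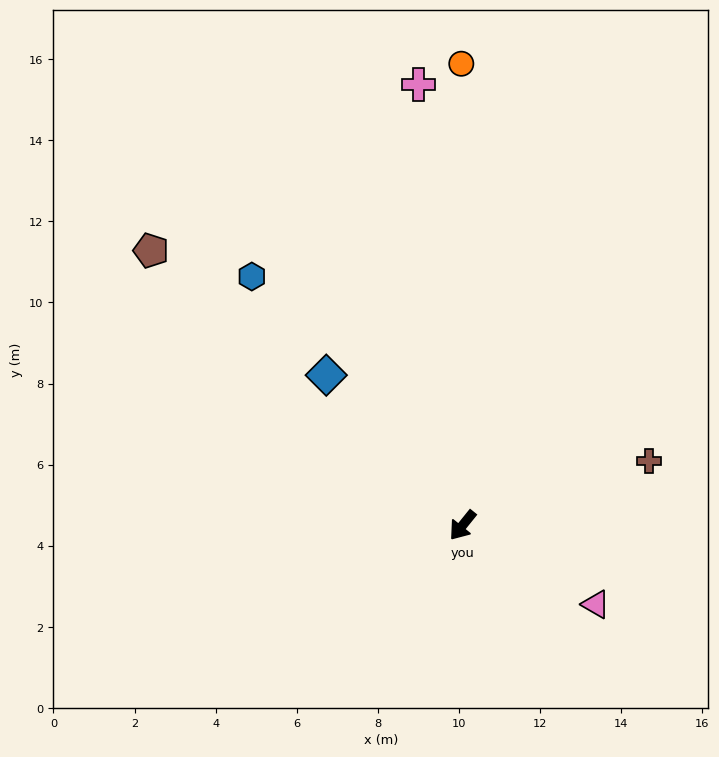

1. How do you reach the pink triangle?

turn left 98°, forward 3.8 m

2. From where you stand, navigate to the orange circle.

turn right 141°, forward 11.4 m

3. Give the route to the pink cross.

turn right 135°, forward 10.9 m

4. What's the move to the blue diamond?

turn right 99°, forward 5.0 m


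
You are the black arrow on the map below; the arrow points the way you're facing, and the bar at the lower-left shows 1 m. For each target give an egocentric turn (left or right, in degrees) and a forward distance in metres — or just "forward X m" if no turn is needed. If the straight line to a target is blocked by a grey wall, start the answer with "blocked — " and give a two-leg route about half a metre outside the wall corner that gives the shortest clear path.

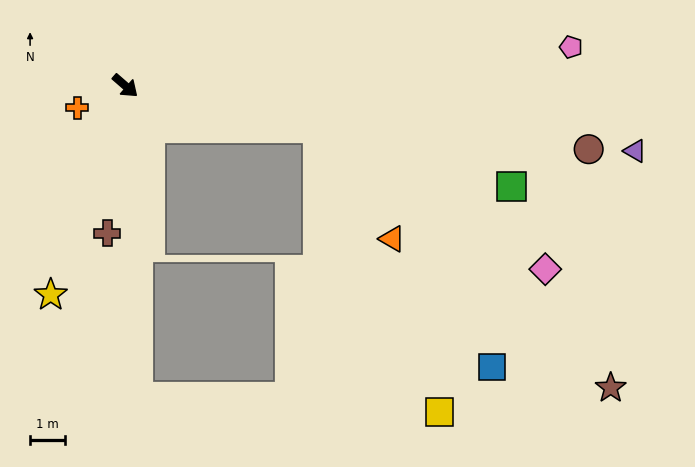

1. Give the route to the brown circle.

turn left 33°, forward 13.6 m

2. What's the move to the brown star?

blocked — turn left 29°, forward 5.7 m, then turn right 30°, forward 11.4 m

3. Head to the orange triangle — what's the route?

blocked — turn left 29°, forward 5.7 m, then turn right 44°, forward 3.9 m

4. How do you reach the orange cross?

turn right 114°, forward 1.5 m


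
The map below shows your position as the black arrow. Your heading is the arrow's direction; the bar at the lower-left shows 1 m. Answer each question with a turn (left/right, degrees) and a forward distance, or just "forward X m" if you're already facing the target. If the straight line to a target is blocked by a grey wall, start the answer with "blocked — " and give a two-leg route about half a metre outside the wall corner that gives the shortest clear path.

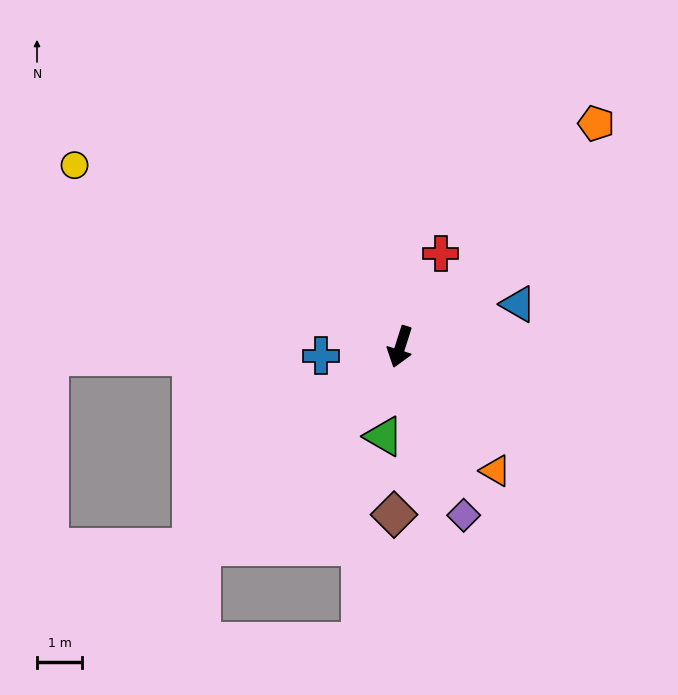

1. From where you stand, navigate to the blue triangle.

turn left 127°, forward 2.8 m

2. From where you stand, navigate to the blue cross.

turn right 66°, forward 1.8 m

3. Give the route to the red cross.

turn left 174°, forward 2.3 m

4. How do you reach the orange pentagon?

turn left 156°, forward 6.6 m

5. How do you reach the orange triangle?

turn left 55°, forward 3.5 m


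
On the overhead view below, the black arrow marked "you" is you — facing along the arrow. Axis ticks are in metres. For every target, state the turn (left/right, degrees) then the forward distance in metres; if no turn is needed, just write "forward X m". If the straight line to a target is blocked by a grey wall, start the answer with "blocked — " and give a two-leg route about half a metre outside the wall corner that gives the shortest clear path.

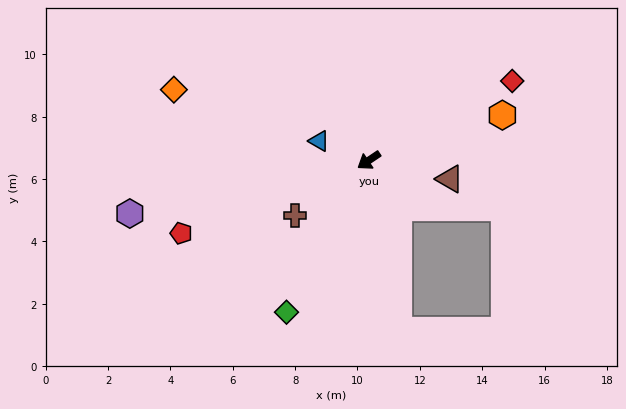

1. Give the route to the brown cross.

turn left 3°, forward 2.9 m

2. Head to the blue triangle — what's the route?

turn right 55°, forward 1.7 m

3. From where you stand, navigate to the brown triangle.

turn left 133°, forward 2.7 m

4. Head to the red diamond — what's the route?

turn left 175°, forward 5.3 m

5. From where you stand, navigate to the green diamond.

turn left 28°, forward 5.5 m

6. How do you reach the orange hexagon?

turn left 165°, forward 4.5 m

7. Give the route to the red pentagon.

turn right 13°, forward 6.5 m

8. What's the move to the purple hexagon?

turn right 21°, forward 7.9 m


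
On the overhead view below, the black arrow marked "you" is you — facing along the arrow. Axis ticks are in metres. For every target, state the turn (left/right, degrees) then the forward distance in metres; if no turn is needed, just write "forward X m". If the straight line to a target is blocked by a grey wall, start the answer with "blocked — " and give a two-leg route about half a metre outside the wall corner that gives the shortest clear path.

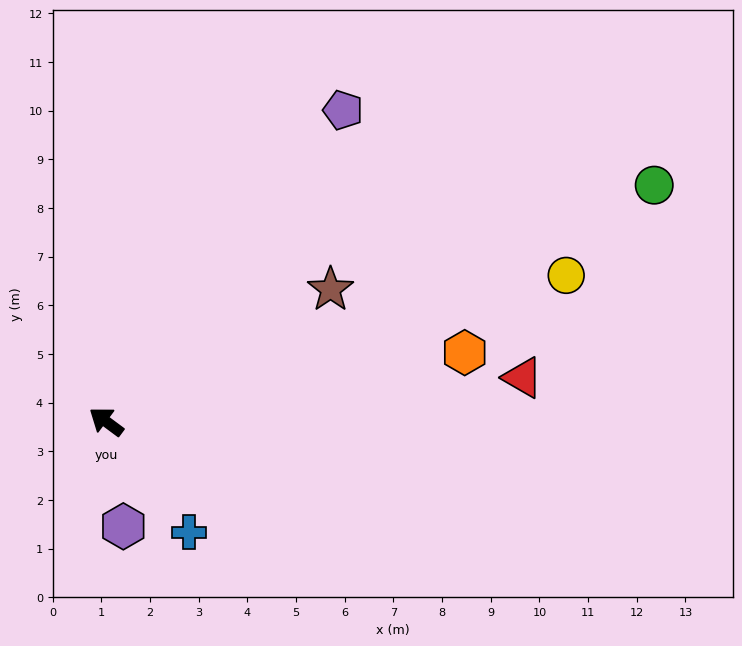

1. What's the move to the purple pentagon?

turn right 91°, forward 8.0 m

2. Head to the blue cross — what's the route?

turn left 163°, forward 2.8 m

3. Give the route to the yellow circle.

turn right 126°, forward 9.9 m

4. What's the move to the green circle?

turn right 120°, forward 12.3 m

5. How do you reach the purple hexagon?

turn left 136°, forward 2.2 m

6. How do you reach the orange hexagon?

turn right 133°, forward 7.5 m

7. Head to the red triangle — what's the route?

turn right 137°, forward 8.6 m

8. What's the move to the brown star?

turn right 113°, forward 5.4 m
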